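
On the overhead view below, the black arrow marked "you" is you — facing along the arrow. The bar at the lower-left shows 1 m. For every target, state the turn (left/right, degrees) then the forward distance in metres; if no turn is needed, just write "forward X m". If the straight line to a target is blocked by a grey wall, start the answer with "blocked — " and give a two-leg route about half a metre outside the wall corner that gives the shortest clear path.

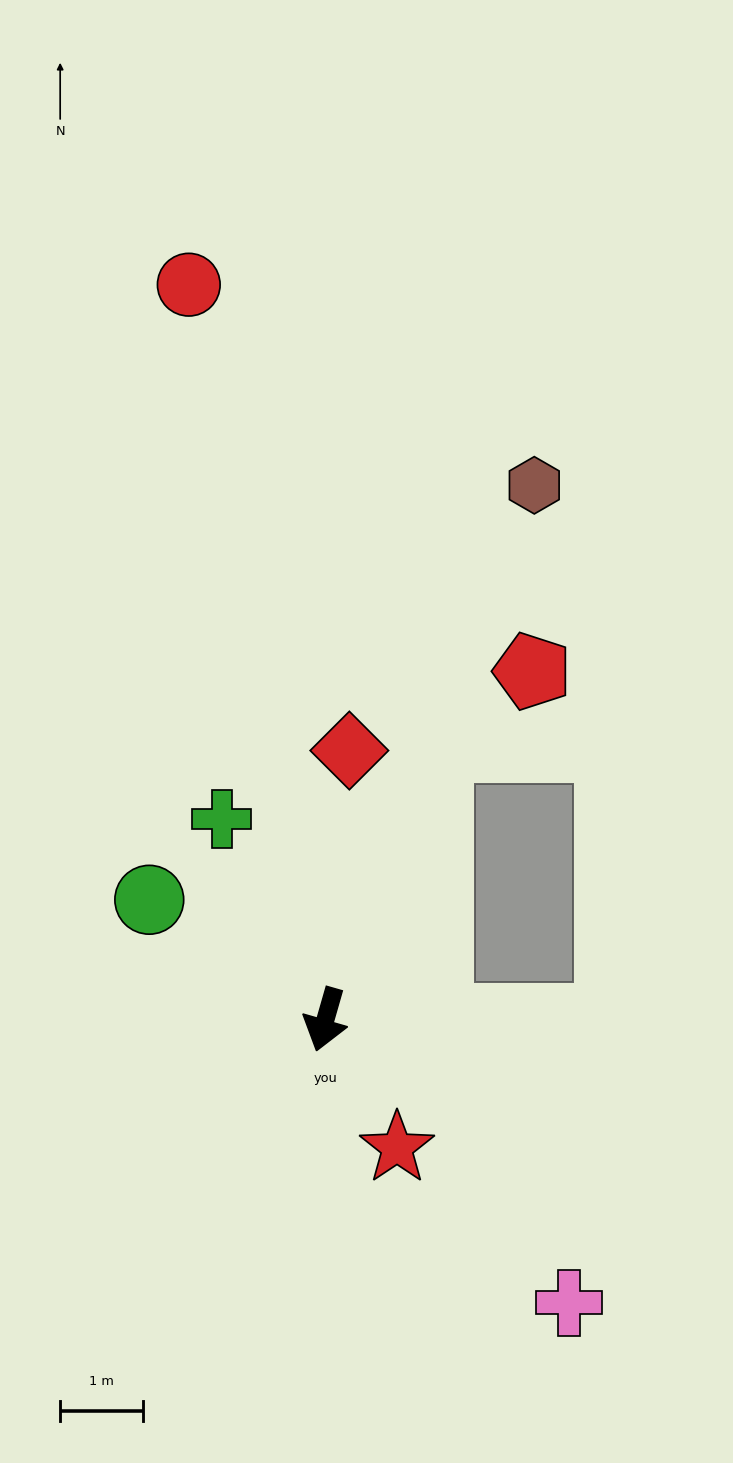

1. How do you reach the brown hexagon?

turn left 175°, forward 6.9 m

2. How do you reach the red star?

turn left 45°, forward 1.8 m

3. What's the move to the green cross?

turn right 137°, forward 2.7 m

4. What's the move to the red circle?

turn right 153°, forward 9.0 m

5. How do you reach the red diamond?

turn right 169°, forward 3.2 m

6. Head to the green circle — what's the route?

turn right 108°, forward 2.6 m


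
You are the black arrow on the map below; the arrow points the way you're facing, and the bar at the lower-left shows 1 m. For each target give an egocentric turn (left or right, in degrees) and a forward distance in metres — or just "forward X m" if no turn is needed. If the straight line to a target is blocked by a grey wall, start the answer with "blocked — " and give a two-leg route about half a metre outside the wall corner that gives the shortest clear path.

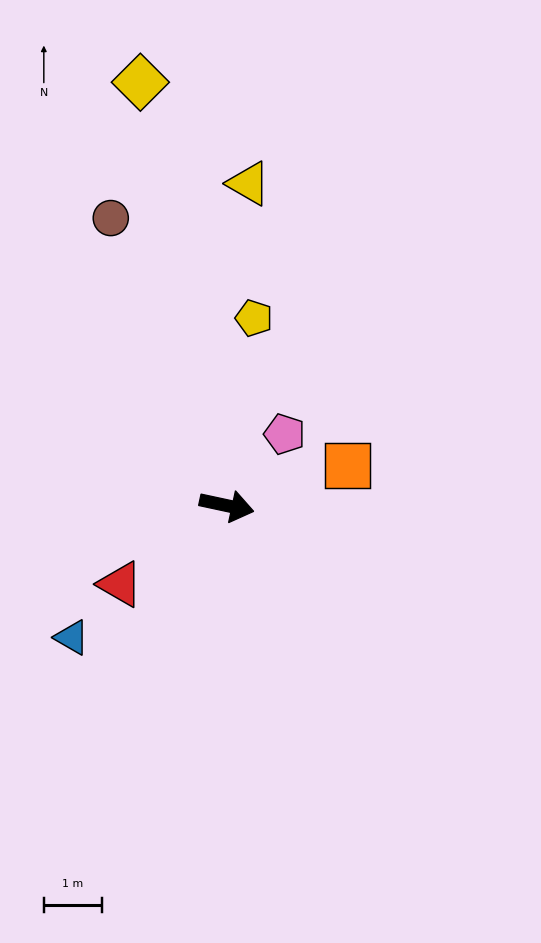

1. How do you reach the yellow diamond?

turn left 114°, forward 7.4 m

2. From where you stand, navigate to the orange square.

turn left 30°, forward 2.2 m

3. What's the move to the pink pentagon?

turn left 63°, forward 1.6 m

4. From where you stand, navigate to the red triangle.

turn right 131°, forward 2.3 m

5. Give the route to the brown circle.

turn left 124°, forward 5.3 m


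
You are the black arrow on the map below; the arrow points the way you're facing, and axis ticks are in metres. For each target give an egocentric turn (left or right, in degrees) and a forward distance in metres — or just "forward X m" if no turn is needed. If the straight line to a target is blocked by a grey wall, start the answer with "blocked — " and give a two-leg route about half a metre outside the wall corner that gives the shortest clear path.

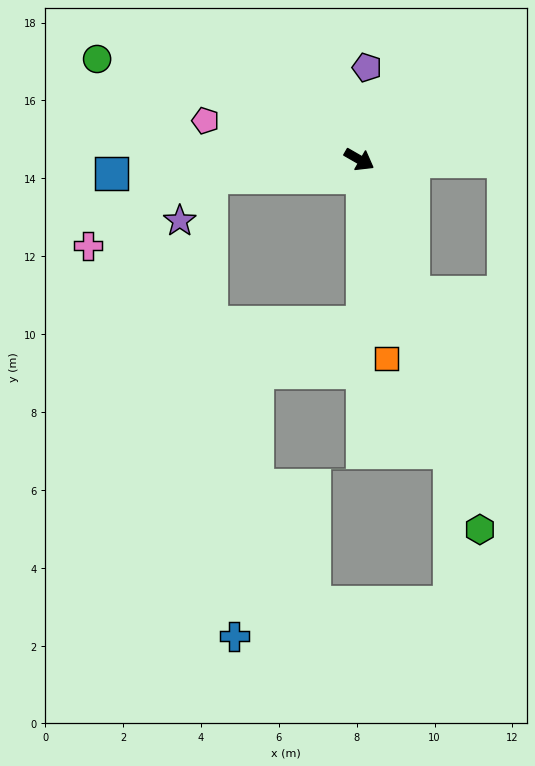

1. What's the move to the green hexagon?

turn right 42°, forward 10.0 m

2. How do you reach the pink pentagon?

turn right 164°, forward 4.1 m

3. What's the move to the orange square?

turn right 52°, forward 5.2 m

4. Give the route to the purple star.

blocked — turn right 143°, forward 3.8 m, then turn left 47°, forward 1.4 m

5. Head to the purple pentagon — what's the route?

turn left 115°, forward 2.4 m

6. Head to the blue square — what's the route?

turn right 147°, forward 6.4 m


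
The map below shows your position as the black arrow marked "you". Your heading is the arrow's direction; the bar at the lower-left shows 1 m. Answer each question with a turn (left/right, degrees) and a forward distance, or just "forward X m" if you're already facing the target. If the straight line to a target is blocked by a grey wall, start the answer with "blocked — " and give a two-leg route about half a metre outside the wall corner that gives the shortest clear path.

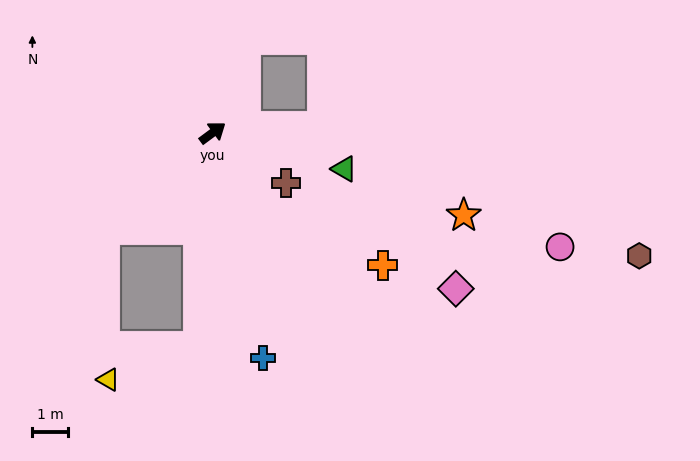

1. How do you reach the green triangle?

turn right 52°, forward 3.8 m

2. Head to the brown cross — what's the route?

turn right 71°, forward 2.5 m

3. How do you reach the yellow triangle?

blocked — turn right 130°, forward 6.0 m, then turn right 66°, forward 2.7 m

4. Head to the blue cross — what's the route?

turn right 114°, forward 6.5 m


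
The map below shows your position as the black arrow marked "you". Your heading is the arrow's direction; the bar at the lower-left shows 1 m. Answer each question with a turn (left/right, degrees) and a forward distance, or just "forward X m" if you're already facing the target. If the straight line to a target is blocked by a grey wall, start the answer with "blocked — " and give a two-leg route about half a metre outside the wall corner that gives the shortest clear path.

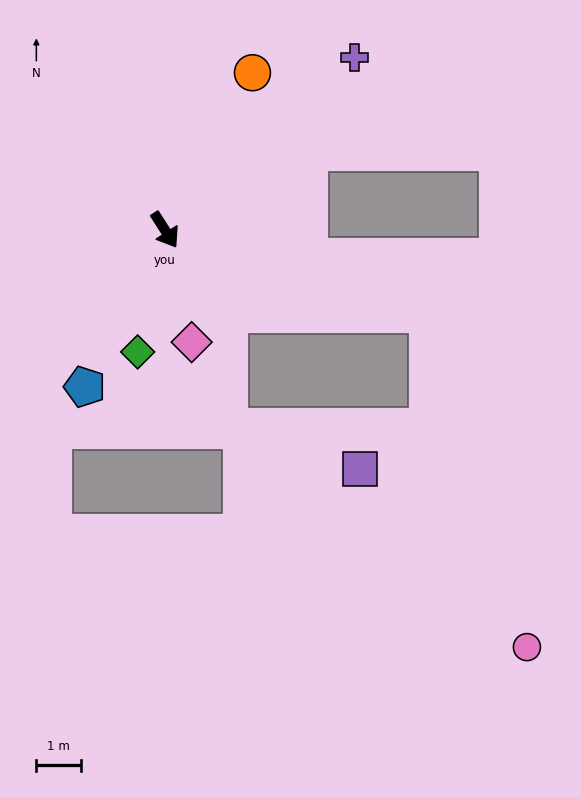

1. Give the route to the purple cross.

turn left 100°, forward 5.7 m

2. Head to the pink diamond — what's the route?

turn right 19°, forward 2.6 m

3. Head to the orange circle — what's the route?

turn left 118°, forward 4.0 m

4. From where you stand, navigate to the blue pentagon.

turn right 60°, forward 3.9 m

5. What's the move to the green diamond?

turn right 45°, forward 2.8 m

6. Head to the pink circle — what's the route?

blocked — turn left 40°, forward 6.2 m, then turn right 56°, forward 7.8 m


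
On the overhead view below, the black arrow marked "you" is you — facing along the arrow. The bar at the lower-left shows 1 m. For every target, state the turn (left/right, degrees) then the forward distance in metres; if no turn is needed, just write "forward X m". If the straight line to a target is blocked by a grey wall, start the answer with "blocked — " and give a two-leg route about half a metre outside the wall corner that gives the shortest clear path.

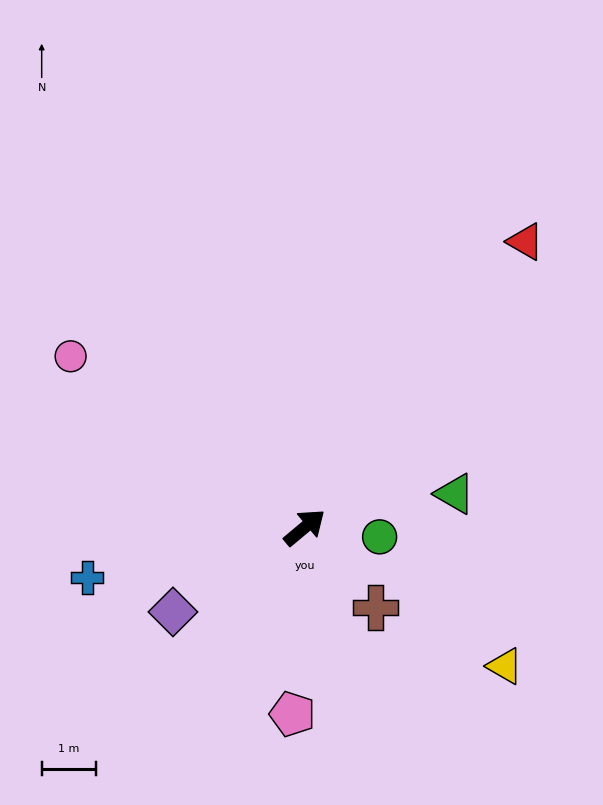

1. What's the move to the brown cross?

turn right 88°, forward 2.0 m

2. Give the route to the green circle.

turn right 47°, forward 1.4 m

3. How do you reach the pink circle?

turn left 104°, forward 5.3 m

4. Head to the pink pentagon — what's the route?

turn right 134°, forward 3.4 m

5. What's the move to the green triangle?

turn right 27°, forward 2.8 m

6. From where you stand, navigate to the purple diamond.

turn left 173°, forward 2.9 m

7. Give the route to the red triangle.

turn left 12°, forward 6.6 m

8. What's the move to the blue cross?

turn left 153°, forward 4.1 m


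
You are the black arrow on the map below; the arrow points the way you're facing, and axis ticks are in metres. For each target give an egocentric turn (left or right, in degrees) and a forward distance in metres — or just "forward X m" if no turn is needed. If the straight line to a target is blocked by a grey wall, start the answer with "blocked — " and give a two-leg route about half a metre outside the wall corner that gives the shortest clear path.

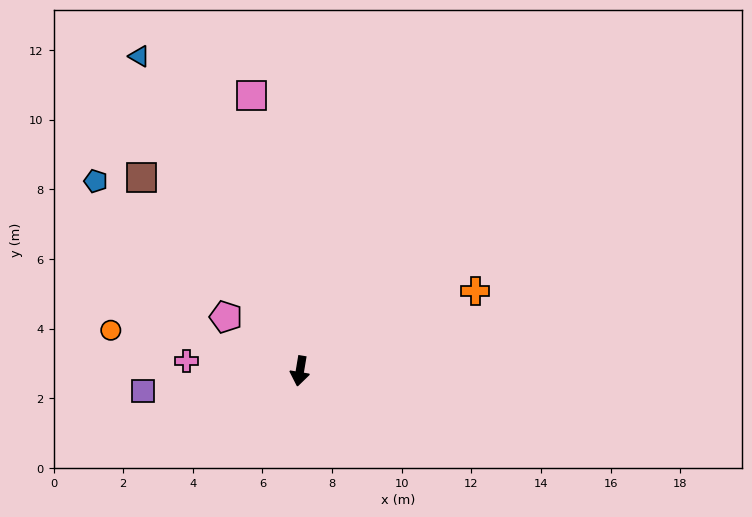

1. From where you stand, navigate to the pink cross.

turn right 86°, forward 3.3 m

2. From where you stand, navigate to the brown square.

turn right 131°, forward 7.2 m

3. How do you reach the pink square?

turn right 161°, forward 8.0 m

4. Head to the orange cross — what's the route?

turn left 124°, forward 5.5 m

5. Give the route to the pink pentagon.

turn right 117°, forward 2.6 m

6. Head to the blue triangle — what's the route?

turn right 143°, forward 10.1 m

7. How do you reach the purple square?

turn right 73°, forward 4.6 m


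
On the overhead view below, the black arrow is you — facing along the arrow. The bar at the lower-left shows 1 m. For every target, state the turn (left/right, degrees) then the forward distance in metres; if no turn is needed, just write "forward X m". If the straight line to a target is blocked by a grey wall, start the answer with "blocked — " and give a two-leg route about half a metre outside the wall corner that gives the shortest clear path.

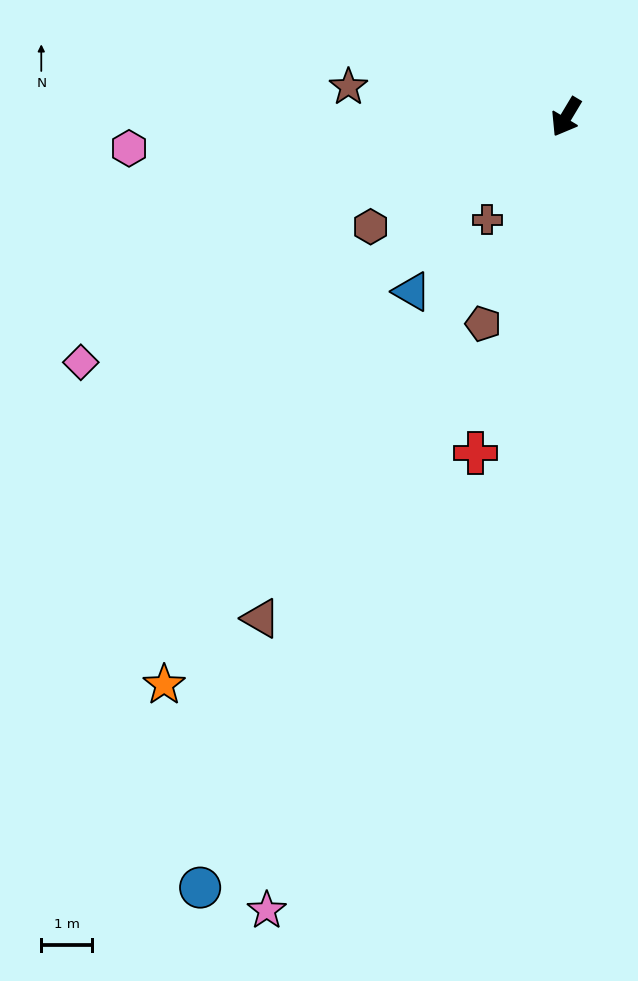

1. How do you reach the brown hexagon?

turn right 30°, forward 4.4 m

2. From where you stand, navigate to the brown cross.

turn right 7°, forward 2.5 m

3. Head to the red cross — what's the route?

turn left 16°, forward 6.8 m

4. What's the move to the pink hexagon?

turn right 55°, forward 8.6 m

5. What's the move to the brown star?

turn right 67°, forward 4.3 m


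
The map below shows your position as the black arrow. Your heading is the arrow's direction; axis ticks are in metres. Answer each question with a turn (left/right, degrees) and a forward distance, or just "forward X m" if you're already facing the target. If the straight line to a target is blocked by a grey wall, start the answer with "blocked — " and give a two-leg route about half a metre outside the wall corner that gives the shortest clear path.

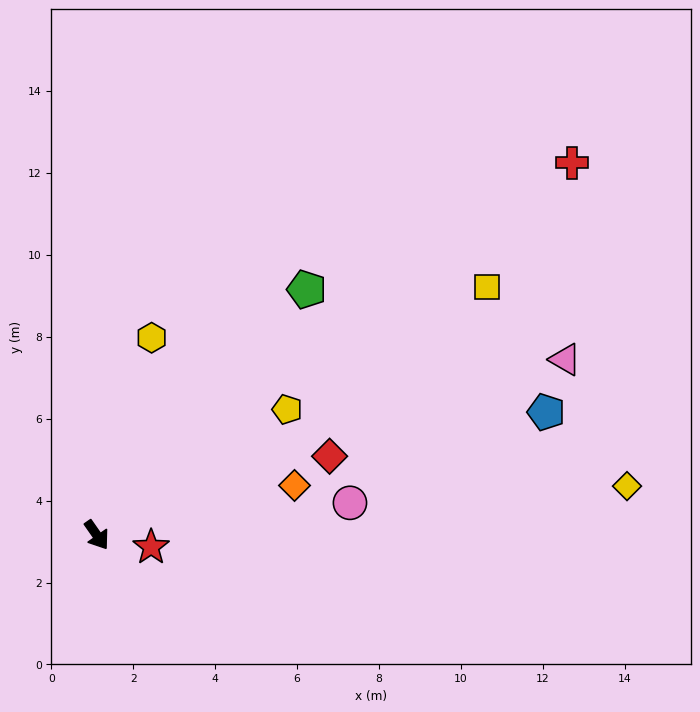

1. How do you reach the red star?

turn left 43°, forward 1.4 m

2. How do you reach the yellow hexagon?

turn left 130°, forward 5.0 m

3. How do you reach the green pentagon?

turn left 105°, forward 7.9 m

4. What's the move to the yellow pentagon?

turn left 89°, forward 5.6 m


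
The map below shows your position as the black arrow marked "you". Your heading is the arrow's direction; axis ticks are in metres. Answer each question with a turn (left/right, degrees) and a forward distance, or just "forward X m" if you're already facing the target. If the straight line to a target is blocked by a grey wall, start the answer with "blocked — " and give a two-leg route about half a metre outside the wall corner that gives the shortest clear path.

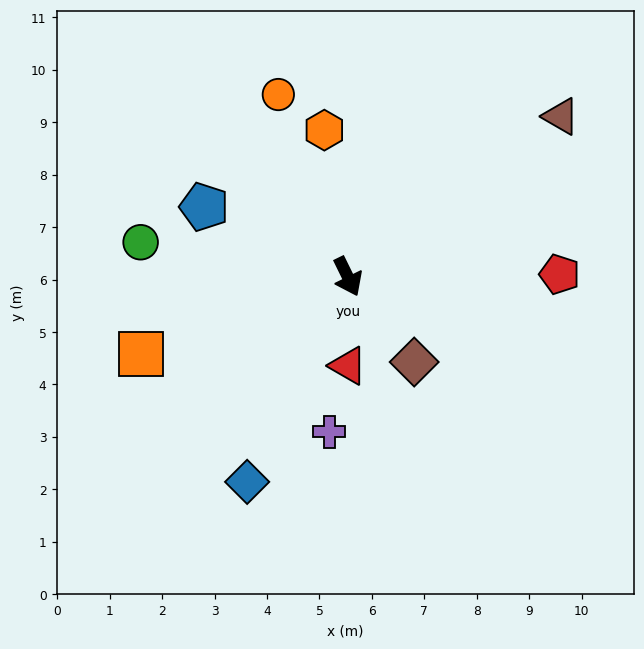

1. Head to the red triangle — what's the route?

turn right 26°, forward 1.7 m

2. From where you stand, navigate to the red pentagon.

turn left 65°, forward 4.0 m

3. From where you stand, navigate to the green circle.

turn right 126°, forward 4.0 m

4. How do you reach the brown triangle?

turn left 101°, forward 5.1 m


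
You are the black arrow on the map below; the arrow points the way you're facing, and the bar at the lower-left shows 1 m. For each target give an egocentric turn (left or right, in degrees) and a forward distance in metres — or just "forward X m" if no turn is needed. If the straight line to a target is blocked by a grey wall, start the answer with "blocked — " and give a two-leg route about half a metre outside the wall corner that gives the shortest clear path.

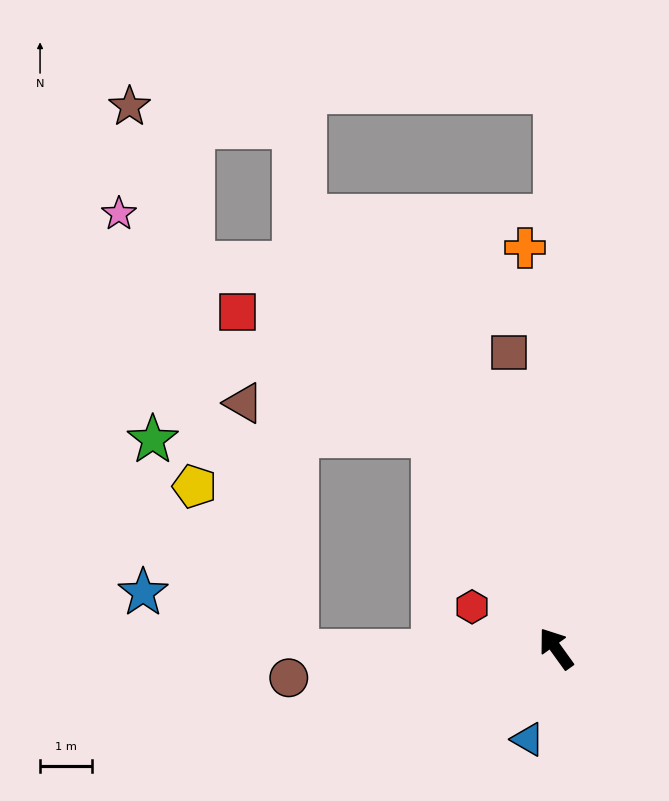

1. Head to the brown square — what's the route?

turn right 27°, forward 5.8 m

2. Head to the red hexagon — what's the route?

turn left 28°, forward 1.8 m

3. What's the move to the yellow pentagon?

blocked — turn left 55°, forward 5.0 m, then turn right 59°, forward 3.8 m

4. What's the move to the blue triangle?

turn left 127°, forward 1.8 m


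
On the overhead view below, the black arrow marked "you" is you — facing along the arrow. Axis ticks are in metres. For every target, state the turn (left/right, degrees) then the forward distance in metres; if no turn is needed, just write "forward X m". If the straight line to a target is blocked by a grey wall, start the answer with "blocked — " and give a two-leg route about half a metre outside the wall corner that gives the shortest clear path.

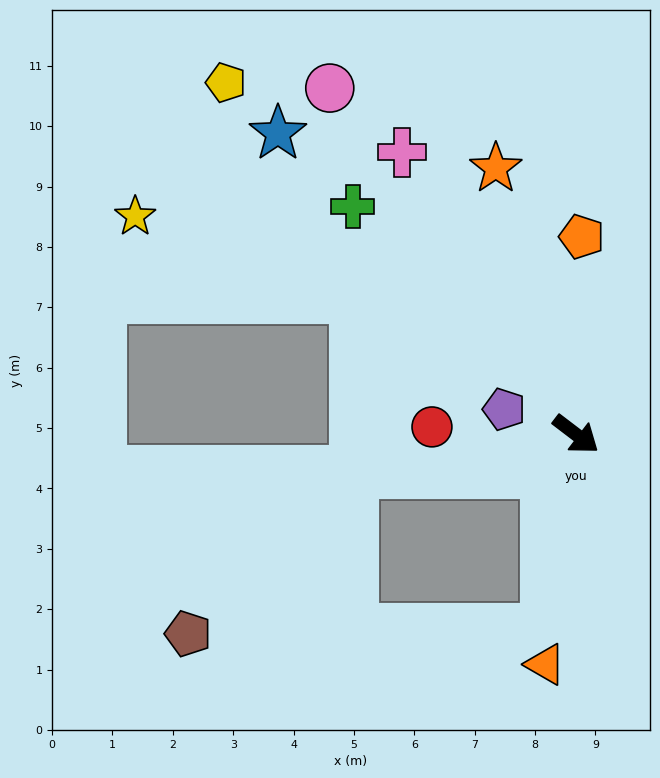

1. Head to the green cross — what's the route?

turn left 172°, forward 5.3 m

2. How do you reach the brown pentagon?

blocked — turn right 133°, forward 3.8 m, then turn left 35°, forward 3.8 m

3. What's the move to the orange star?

turn left 144°, forward 4.6 m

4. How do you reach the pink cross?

turn left 159°, forward 5.5 m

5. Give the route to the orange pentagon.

turn left 126°, forward 3.3 m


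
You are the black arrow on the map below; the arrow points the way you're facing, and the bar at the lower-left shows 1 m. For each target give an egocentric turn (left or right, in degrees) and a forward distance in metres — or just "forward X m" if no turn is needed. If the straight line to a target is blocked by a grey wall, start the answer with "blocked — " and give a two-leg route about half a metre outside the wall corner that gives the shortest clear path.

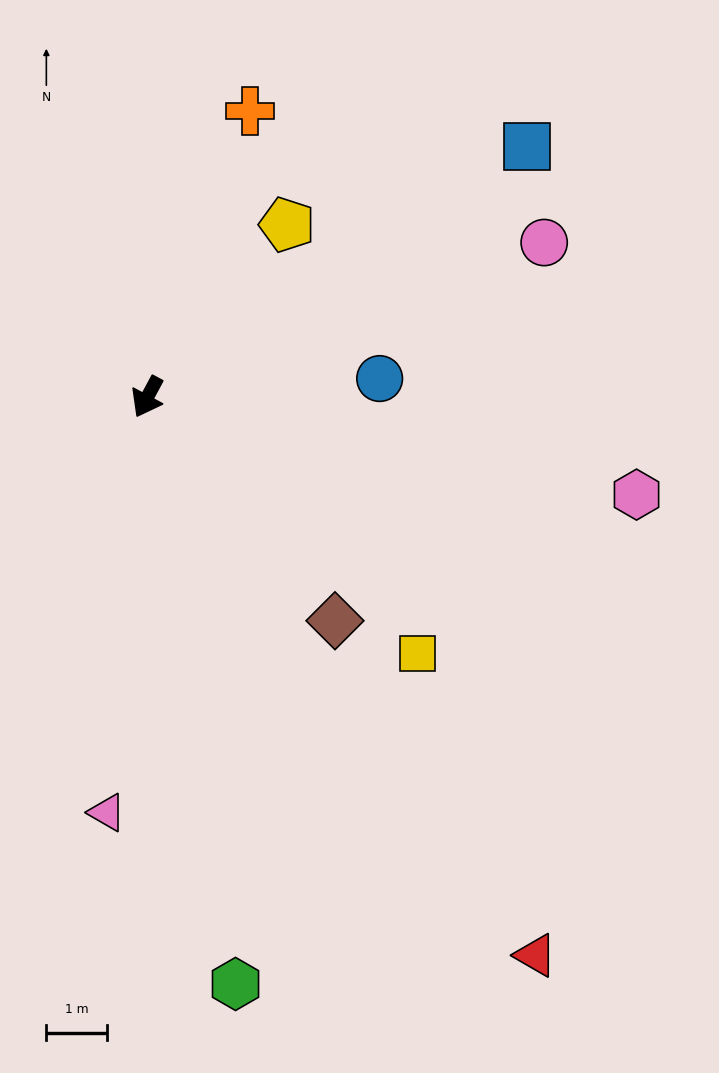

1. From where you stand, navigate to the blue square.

turn left 152°, forward 7.5 m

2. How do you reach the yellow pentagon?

turn left 169°, forward 3.6 m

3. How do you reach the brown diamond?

turn left 68°, forward 4.8 m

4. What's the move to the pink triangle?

turn left 23°, forward 6.9 m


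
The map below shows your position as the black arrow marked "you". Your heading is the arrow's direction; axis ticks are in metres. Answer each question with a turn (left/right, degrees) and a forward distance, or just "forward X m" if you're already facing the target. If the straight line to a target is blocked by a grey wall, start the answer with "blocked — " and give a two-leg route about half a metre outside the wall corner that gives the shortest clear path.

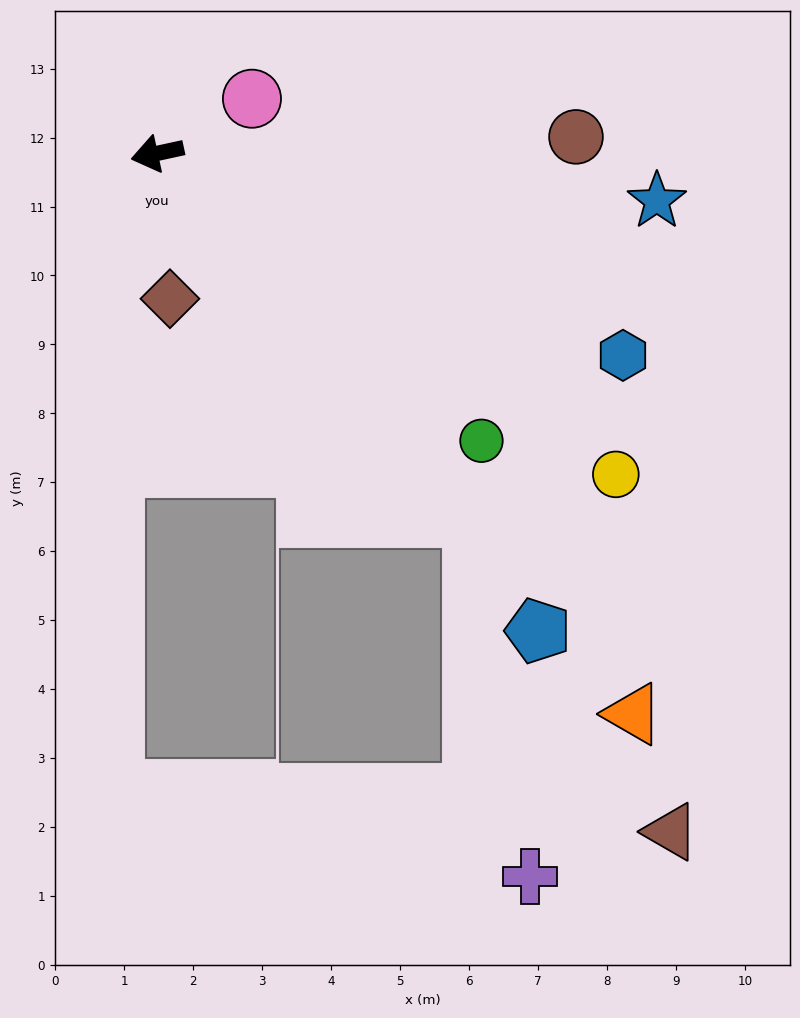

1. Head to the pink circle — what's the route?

turn right 162°, forward 1.6 m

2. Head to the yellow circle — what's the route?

turn left 133°, forward 8.1 m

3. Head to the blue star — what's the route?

turn left 162°, forward 7.3 m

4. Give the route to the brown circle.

turn left 170°, forward 6.1 m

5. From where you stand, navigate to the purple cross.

blocked — turn left 119°, forward 7.0 m, then turn right 32°, forward 5.3 m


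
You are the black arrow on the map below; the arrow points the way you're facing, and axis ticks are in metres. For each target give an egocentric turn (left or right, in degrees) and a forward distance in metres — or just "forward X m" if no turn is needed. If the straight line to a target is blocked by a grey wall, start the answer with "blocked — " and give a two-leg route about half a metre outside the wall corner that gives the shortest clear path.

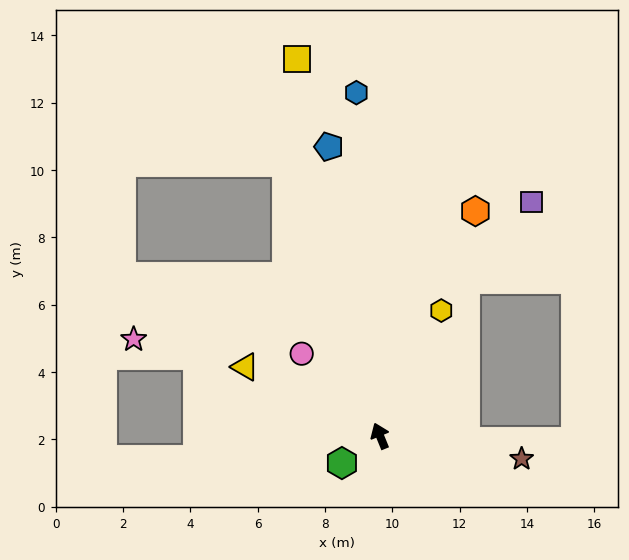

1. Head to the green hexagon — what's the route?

turn left 103°, forward 1.4 m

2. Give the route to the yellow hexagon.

turn right 48°, forward 4.1 m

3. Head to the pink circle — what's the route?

turn left 21°, forward 3.4 m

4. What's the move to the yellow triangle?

turn left 41°, forward 4.5 m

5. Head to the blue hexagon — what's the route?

turn right 18°, forward 10.2 m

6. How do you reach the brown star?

turn right 121°, forward 4.3 m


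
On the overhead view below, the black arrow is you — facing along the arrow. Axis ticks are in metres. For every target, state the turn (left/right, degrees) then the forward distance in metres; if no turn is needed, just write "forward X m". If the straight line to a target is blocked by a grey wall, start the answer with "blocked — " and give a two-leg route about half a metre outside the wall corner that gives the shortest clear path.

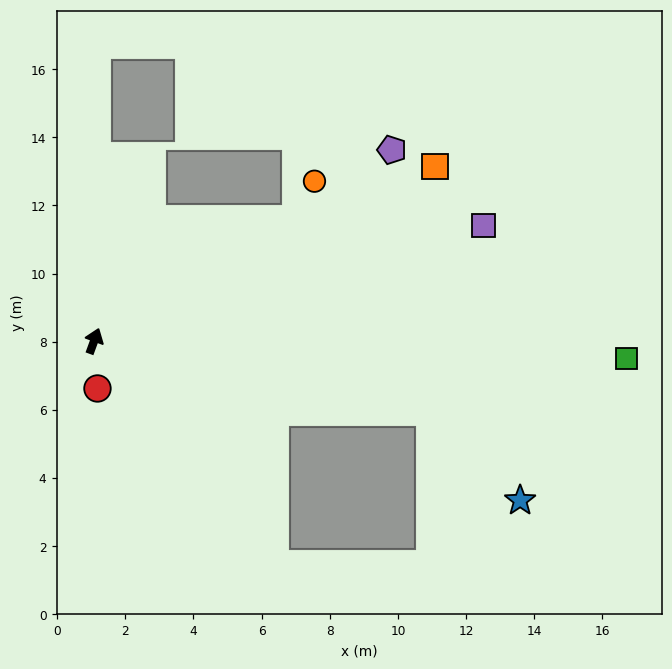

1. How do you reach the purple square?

turn right 53°, forward 11.9 m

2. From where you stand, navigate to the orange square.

turn right 43°, forward 11.2 m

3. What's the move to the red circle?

turn right 156°, forward 1.4 m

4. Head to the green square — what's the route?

turn right 72°, forward 15.6 m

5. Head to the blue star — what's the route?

blocked — turn right 82°, forward 10.1 m, then turn right 33°, forward 3.7 m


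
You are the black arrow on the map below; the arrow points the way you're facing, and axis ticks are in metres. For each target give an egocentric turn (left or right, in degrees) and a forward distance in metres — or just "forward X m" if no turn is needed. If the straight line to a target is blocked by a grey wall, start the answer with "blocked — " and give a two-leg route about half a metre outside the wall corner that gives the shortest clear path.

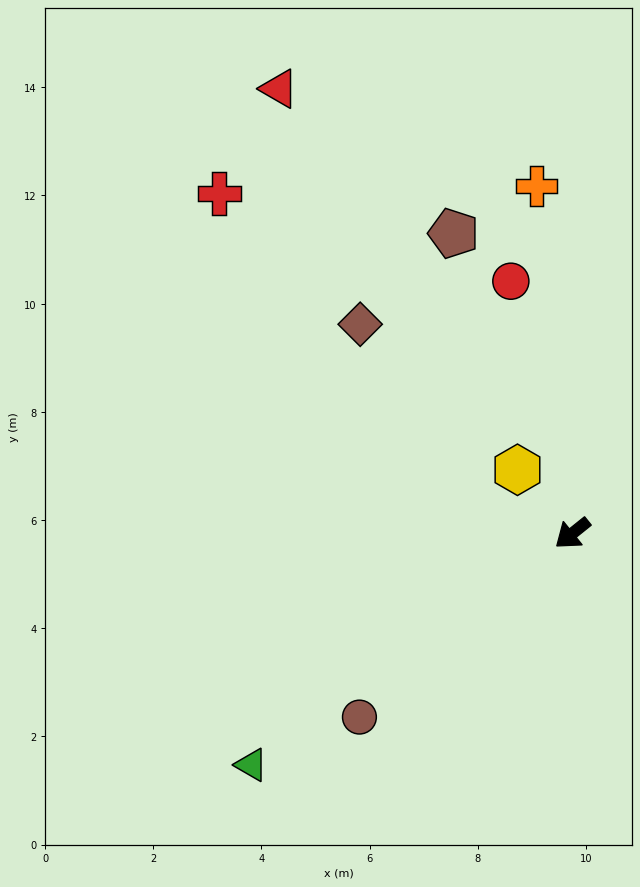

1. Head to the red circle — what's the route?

turn right 115°, forward 4.8 m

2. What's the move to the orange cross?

turn right 123°, forward 6.5 m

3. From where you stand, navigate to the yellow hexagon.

turn right 88°, forward 1.6 m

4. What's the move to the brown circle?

turn left 2°, forward 5.2 m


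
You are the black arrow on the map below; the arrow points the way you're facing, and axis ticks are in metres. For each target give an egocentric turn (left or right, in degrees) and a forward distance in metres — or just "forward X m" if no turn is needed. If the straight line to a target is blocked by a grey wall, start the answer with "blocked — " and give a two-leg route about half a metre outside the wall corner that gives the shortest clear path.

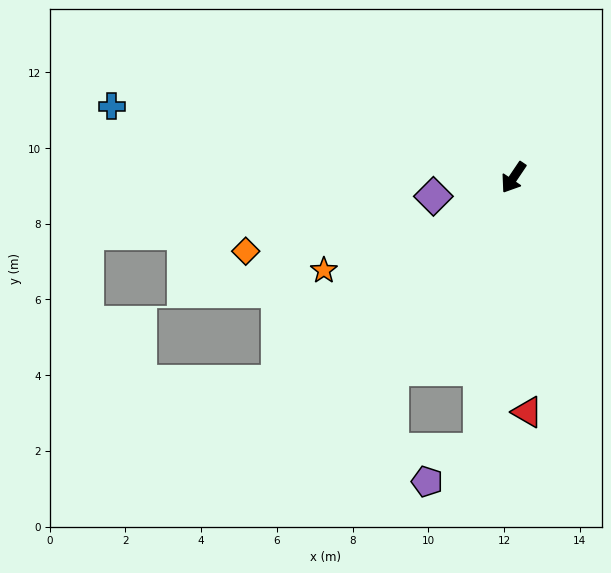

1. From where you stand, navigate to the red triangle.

turn left 37°, forward 6.2 m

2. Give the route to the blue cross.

turn right 66°, forward 10.8 m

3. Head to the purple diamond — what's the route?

turn right 43°, forward 2.2 m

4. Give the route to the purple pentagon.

blocked — turn left 27°, forward 7.2 m, then turn right 51°, forward 1.6 m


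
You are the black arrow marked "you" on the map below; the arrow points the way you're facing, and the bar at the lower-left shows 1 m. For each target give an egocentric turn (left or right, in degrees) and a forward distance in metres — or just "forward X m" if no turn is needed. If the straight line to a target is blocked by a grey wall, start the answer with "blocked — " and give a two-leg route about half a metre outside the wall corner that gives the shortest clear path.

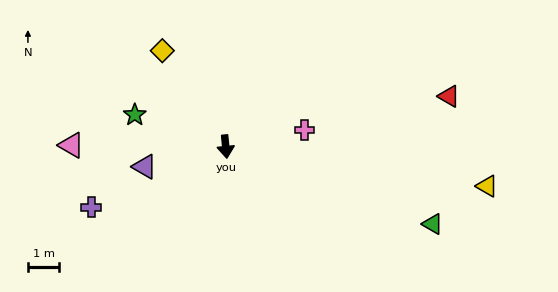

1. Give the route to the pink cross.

turn left 96°, forward 2.6 m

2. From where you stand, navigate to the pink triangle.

turn right 96°, forward 4.9 m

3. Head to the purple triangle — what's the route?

turn right 82°, forward 2.7 m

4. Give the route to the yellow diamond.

turn right 152°, forward 3.7 m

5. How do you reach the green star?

turn right 115°, forward 3.1 m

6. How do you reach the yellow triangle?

turn left 76°, forward 8.5 m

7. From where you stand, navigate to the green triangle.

turn left 64°, forward 7.1 m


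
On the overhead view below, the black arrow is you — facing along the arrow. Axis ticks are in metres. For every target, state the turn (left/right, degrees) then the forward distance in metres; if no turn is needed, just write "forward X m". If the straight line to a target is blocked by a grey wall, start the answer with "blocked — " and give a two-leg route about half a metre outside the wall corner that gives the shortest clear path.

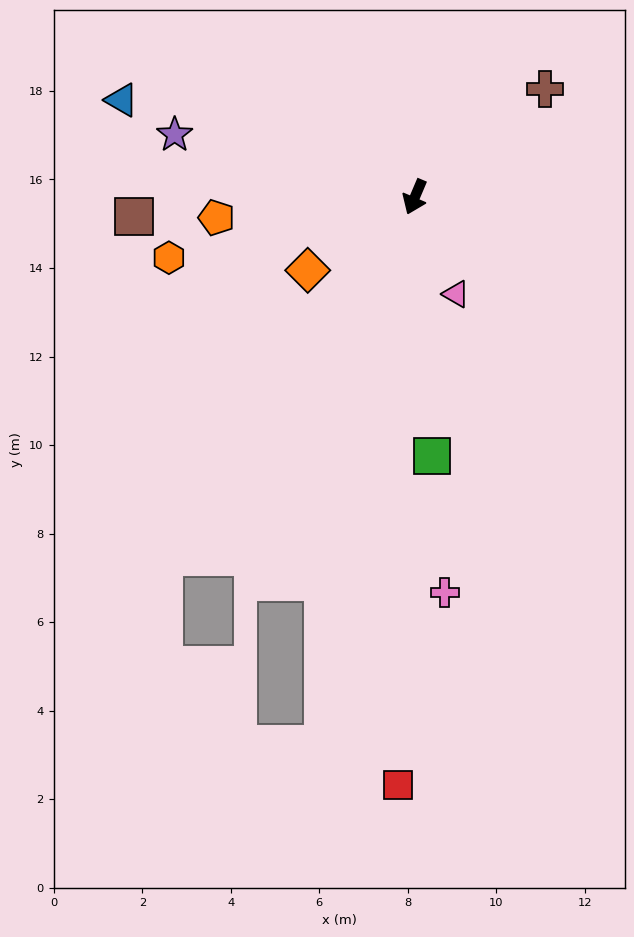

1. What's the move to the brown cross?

turn left 153°, forward 3.8 m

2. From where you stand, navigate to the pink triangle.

turn left 46°, forward 2.4 m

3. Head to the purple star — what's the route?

turn right 82°, forward 5.6 m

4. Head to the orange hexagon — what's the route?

turn right 53°, forward 5.7 m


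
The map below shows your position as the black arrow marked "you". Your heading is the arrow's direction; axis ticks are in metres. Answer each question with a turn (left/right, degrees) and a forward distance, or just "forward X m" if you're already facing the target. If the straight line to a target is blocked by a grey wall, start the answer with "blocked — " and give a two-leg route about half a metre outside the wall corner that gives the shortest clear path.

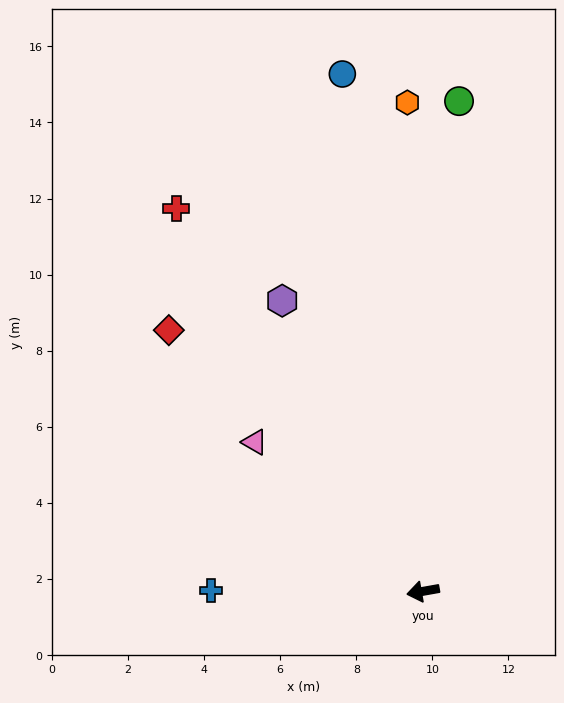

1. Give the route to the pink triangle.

turn right 52°, forward 5.9 m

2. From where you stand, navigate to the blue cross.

turn right 10°, forward 5.6 m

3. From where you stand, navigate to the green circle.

turn right 104°, forward 12.9 m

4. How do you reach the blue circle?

turn right 91°, forward 13.8 m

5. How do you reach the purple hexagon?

turn right 74°, forward 8.5 m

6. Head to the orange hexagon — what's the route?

turn right 98°, forward 12.9 m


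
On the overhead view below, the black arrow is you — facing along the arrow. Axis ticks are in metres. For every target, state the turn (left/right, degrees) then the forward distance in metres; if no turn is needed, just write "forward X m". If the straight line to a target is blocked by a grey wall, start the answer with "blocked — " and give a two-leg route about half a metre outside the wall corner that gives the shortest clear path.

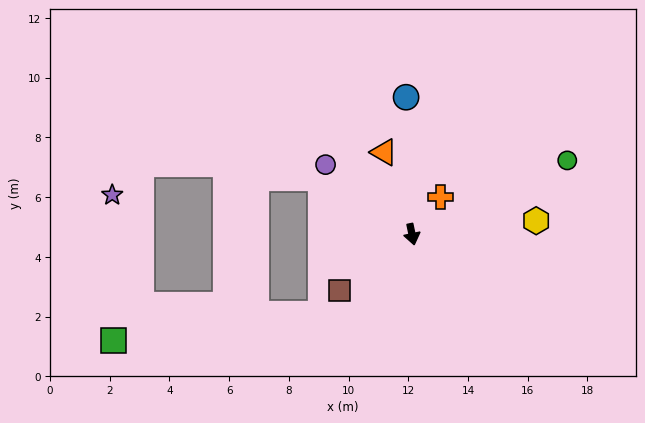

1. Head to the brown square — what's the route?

turn right 64°, forward 3.1 m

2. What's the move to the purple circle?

turn right 141°, forward 3.7 m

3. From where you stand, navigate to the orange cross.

turn left 131°, forward 1.6 m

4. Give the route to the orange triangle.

turn right 173°, forward 2.9 m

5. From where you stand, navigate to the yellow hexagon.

turn left 84°, forward 4.2 m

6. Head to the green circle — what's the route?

turn left 104°, forward 5.8 m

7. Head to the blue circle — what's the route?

turn left 171°, forward 4.6 m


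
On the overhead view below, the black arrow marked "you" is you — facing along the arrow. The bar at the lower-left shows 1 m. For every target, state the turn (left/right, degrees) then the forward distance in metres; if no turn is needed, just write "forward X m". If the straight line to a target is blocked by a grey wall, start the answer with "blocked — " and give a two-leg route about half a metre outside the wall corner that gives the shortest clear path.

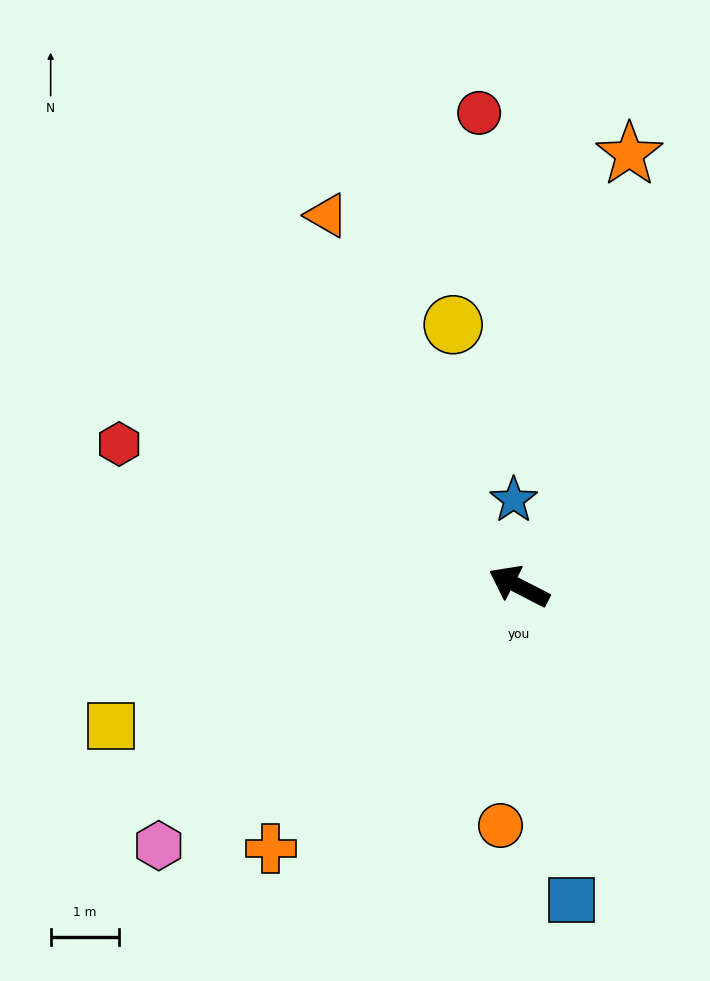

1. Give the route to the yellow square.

turn left 46°, forward 6.3 m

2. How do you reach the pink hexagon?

turn left 63°, forward 6.5 m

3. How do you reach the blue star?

turn right 59°, forward 1.3 m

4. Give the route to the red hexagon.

turn left 8°, forward 6.2 m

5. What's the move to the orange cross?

turn left 74°, forward 5.3 m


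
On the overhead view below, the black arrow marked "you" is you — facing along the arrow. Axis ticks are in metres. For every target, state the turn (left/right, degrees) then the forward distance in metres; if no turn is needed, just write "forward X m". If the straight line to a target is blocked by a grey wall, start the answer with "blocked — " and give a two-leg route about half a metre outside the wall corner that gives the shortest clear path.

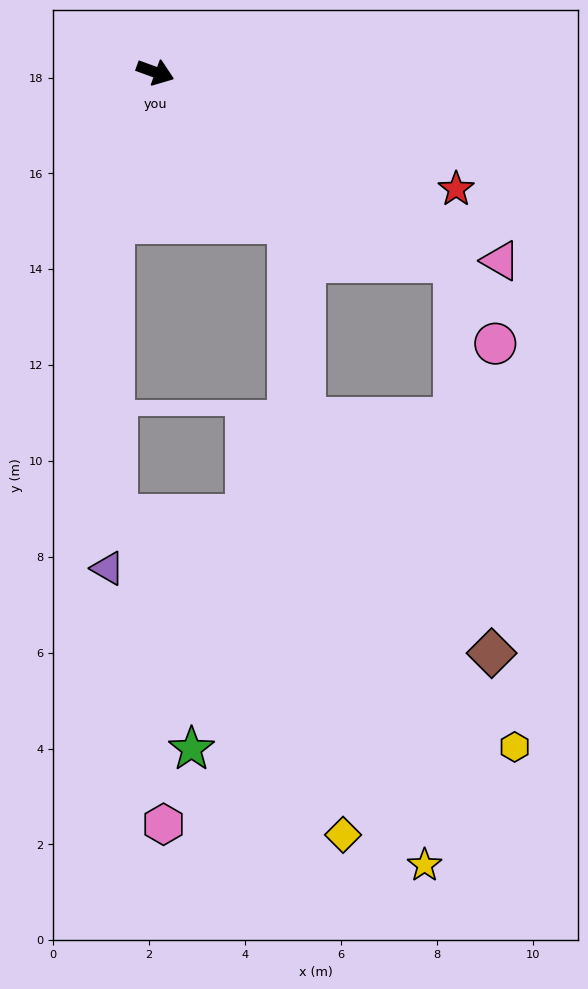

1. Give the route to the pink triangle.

turn right 9°, forward 8.2 m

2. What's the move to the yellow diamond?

blocked — turn right 29°, forward 4.2 m, then turn right 36°, forward 12.8 m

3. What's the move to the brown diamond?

blocked — turn right 12°, forward 7.4 m, then turn right 52°, forward 8.2 m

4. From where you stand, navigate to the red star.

forward 6.7 m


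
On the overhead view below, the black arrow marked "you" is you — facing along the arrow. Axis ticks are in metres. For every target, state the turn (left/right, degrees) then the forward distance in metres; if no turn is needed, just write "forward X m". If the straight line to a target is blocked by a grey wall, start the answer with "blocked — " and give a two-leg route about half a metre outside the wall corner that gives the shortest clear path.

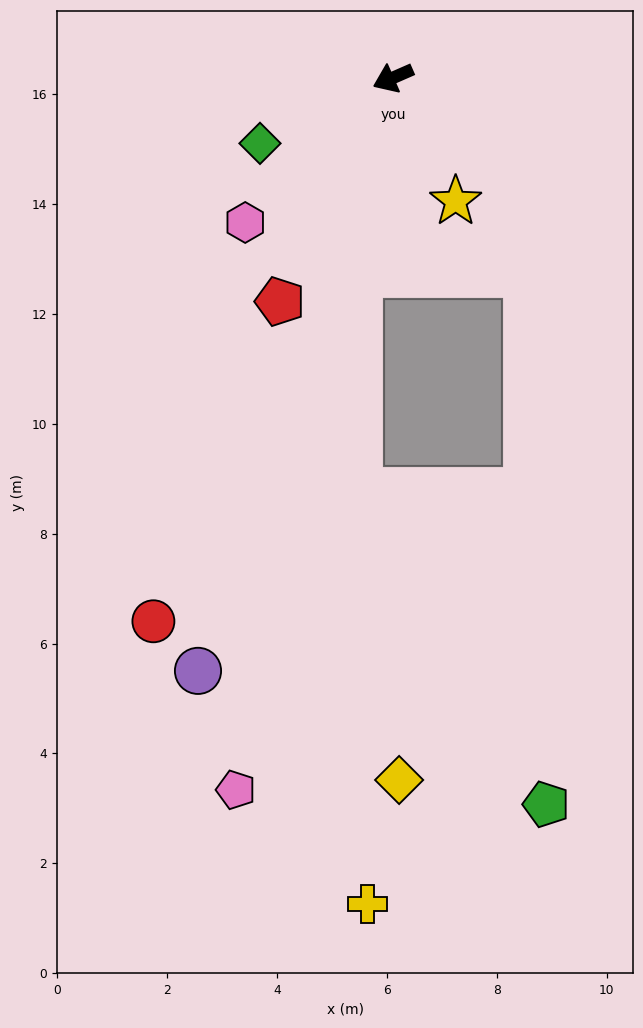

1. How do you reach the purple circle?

turn left 48°, forward 11.4 m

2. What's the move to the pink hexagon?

turn left 21°, forward 3.8 m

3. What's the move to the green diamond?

turn left 3°, forward 2.7 m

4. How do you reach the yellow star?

turn left 93°, forward 2.5 m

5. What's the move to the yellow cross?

blocked — turn left 57°, forward 3.6 m, then turn left 10°, forward 11.5 m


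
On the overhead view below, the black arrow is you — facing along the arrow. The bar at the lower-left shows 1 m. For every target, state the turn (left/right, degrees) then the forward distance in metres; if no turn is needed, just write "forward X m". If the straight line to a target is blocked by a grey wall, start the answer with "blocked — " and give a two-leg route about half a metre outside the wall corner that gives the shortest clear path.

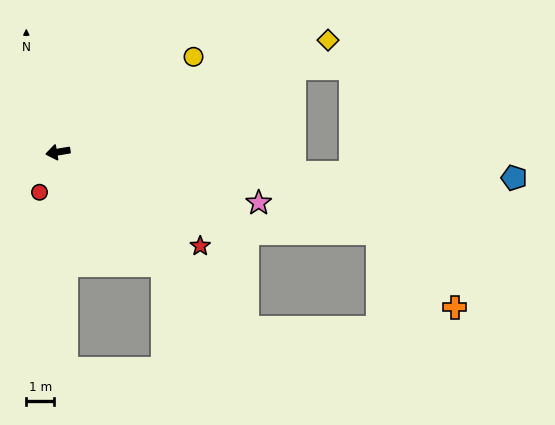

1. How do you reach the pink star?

turn left 156°, forward 7.4 m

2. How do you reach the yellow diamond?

turn right 167°, forward 10.5 m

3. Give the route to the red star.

turn left 137°, forward 6.1 m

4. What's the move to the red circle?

turn left 56°, forward 1.6 m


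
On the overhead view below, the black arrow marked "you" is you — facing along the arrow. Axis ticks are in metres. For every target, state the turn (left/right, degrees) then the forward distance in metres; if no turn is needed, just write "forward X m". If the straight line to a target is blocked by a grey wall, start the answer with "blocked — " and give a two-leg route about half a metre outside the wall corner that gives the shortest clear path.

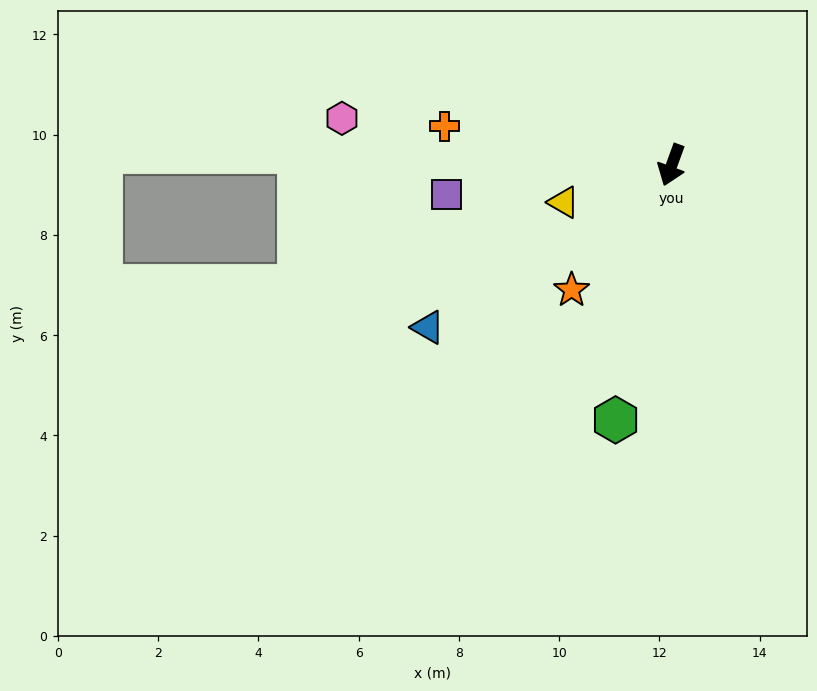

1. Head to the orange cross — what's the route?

turn right 80°, forward 4.6 m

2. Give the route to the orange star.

turn right 19°, forward 3.2 m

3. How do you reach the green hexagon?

turn left 8°, forward 5.2 m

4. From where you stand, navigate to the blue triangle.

turn right 36°, forward 5.8 m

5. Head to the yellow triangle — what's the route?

turn right 51°, forward 2.3 m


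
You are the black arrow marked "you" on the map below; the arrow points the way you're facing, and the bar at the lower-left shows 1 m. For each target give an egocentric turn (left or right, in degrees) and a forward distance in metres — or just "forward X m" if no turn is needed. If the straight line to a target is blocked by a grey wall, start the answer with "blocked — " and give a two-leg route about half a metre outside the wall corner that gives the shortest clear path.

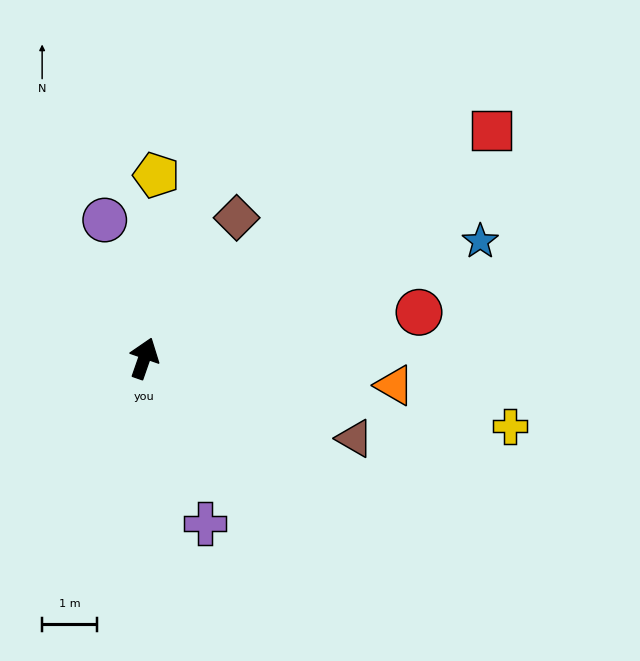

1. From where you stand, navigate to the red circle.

turn right 61°, forward 5.0 m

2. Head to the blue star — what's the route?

turn right 52°, forward 6.4 m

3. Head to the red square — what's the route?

turn right 38°, forward 7.5 m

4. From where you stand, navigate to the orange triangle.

turn right 77°, forward 4.6 m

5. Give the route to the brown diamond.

turn right 14°, forward 3.0 m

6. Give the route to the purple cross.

turn right 141°, forward 3.2 m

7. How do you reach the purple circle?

turn left 35°, forward 2.6 m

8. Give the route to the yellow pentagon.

turn left 15°, forward 3.3 m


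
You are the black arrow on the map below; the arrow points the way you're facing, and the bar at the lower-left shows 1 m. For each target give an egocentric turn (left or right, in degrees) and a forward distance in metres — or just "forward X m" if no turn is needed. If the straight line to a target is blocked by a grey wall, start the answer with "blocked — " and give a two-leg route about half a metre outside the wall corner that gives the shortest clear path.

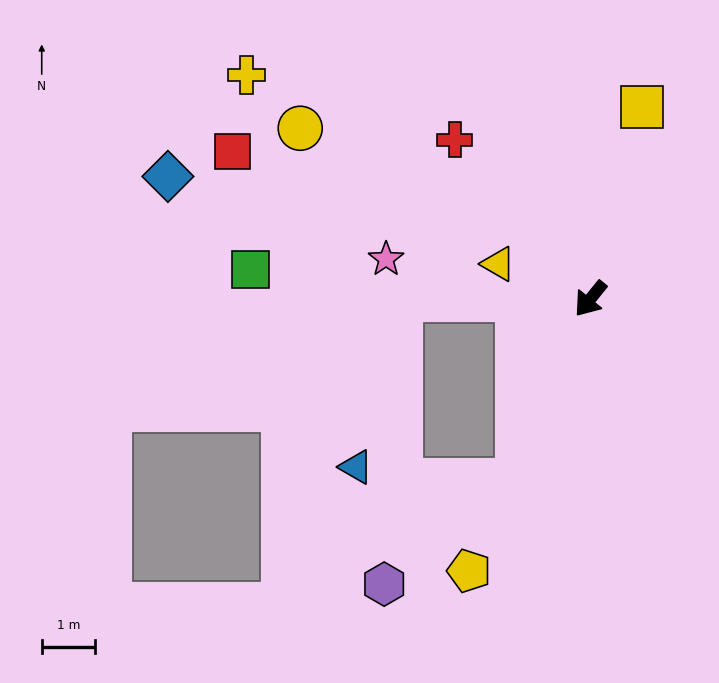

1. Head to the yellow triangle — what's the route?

turn right 72°, forward 1.8 m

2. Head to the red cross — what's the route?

turn right 101°, forward 3.9 m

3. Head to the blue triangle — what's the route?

blocked — turn right 51°, forward 3.6 m, then turn left 75°, forward 3.3 m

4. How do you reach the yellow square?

turn right 156°, forward 3.7 m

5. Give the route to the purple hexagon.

blocked — turn left 17°, forward 3.7 m, then turn right 30°, forward 3.2 m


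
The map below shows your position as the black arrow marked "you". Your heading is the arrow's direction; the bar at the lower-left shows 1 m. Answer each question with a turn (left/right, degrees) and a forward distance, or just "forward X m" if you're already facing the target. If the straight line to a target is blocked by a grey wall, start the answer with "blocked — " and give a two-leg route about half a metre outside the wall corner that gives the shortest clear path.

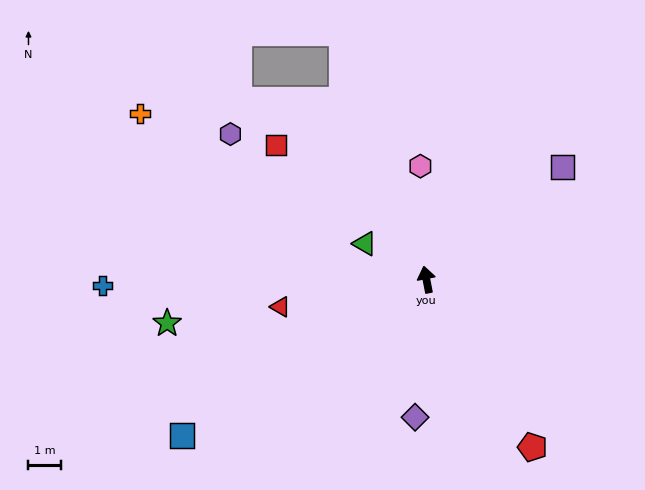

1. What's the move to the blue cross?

turn left 80°, forward 10.0 m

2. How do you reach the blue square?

turn left 111°, forward 8.9 m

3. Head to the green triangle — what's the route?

turn left 49°, forward 2.2 m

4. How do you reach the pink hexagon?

turn right 8°, forward 3.5 m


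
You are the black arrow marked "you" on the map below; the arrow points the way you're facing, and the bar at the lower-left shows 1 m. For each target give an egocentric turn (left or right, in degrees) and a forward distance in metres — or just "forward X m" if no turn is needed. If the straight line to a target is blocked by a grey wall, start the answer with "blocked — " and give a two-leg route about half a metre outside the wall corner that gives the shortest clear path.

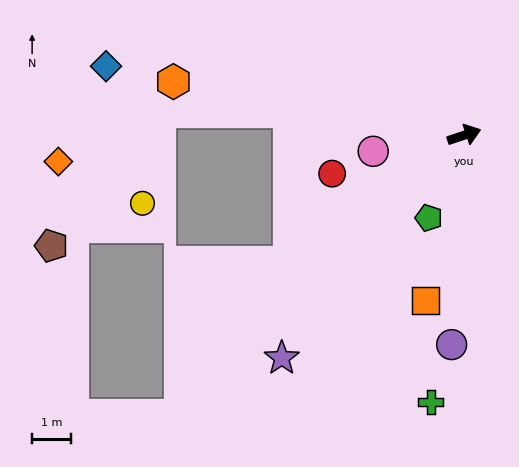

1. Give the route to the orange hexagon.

turn left 151°, forward 7.6 m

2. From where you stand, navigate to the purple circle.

turn right 112°, forward 5.4 m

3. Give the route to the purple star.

turn right 148°, forward 7.4 m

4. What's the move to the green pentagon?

turn right 132°, forward 2.3 m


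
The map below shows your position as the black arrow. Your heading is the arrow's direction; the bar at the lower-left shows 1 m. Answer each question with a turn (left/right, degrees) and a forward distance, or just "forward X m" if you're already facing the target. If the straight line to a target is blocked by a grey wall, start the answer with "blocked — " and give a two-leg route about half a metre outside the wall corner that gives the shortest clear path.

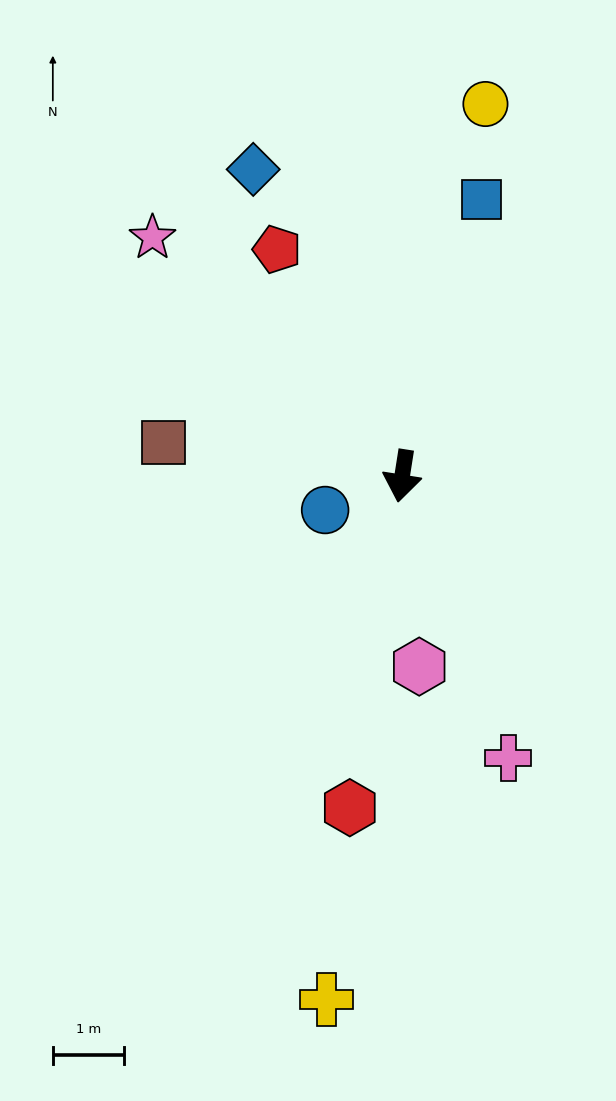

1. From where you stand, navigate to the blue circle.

turn right 57°, forward 1.2 m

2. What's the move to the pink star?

turn right 125°, forward 4.9 m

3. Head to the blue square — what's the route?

turn left 173°, forward 4.1 m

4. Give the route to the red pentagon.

turn right 142°, forward 3.7 m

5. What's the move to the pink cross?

turn left 30°, forward 4.3 m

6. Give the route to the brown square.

turn right 89°, forward 3.4 m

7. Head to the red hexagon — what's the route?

forward 4.7 m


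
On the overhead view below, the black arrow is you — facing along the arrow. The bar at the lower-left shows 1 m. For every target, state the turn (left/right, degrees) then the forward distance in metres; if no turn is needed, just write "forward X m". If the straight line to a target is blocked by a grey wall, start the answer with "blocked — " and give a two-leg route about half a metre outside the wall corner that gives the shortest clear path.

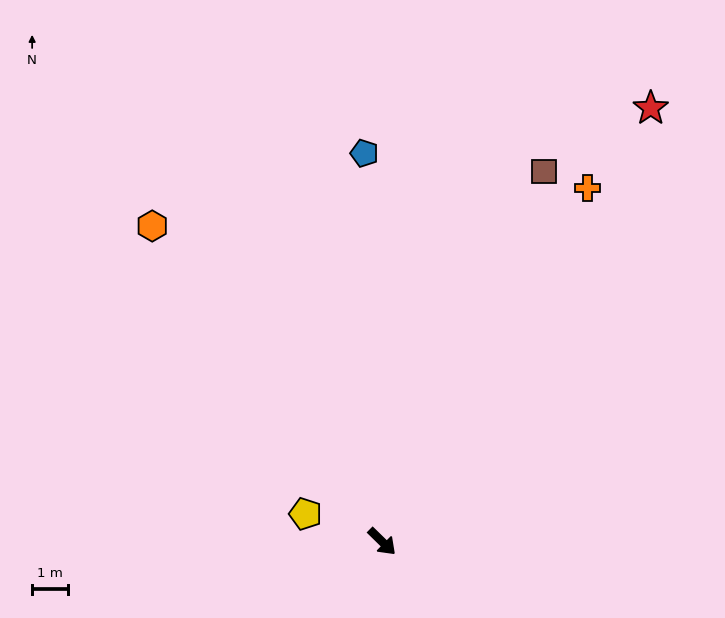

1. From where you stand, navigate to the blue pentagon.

turn left 137°, forward 10.9 m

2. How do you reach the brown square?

turn left 111°, forward 11.3 m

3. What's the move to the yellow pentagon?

turn right 156°, forward 2.3 m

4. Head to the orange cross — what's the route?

turn left 104°, forward 11.4 m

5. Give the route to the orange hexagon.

turn left 170°, forward 10.9 m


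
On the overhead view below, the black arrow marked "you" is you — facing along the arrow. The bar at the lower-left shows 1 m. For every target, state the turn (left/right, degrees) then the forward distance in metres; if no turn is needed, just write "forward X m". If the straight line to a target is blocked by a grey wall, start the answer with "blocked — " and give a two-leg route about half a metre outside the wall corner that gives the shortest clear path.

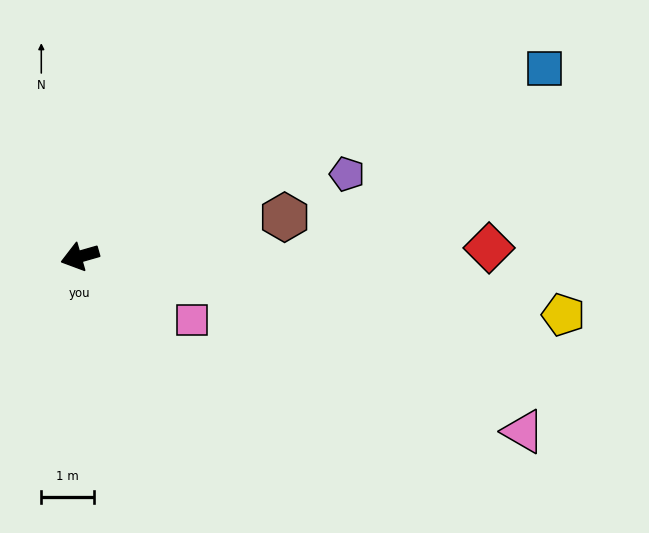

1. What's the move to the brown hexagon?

turn left 175°, forward 3.9 m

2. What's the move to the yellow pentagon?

turn left 157°, forward 9.2 m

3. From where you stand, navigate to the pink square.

turn left 135°, forward 2.4 m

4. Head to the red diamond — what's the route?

turn left 165°, forward 7.7 m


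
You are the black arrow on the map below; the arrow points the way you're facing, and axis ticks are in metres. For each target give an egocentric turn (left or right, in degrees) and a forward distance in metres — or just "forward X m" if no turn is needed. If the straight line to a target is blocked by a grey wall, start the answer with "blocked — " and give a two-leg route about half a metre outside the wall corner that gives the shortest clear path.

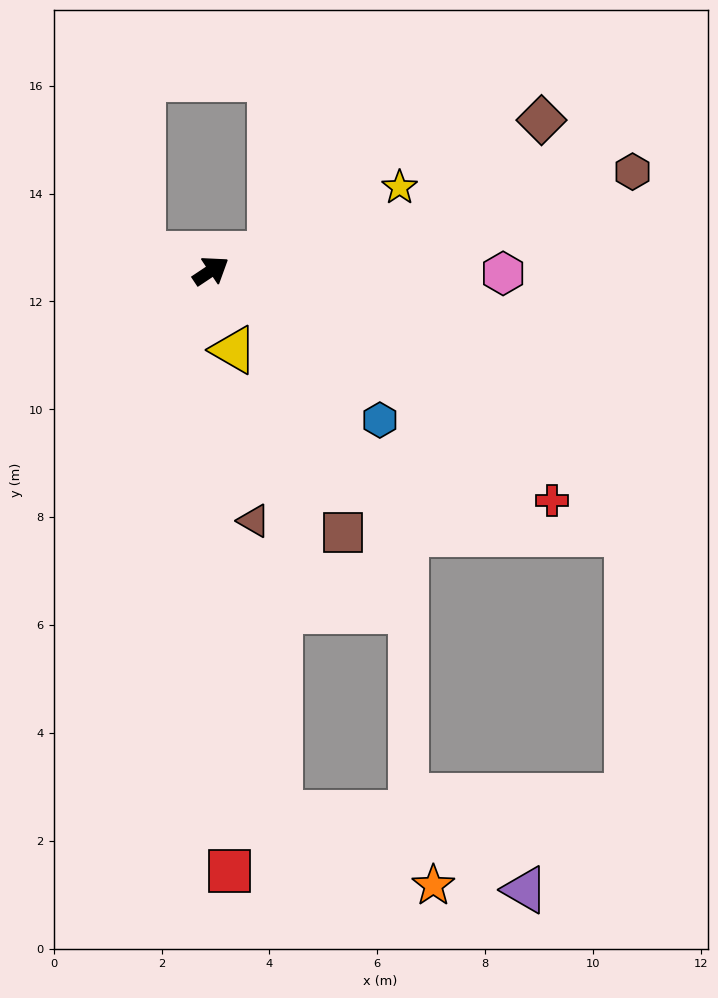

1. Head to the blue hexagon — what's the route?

turn right 75°, forward 4.2 m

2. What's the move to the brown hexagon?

turn right 20°, forward 8.0 m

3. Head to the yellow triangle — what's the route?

turn right 108°, forward 1.5 m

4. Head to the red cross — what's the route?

turn right 68°, forward 7.6 m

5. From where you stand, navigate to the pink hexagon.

turn right 34°, forward 5.4 m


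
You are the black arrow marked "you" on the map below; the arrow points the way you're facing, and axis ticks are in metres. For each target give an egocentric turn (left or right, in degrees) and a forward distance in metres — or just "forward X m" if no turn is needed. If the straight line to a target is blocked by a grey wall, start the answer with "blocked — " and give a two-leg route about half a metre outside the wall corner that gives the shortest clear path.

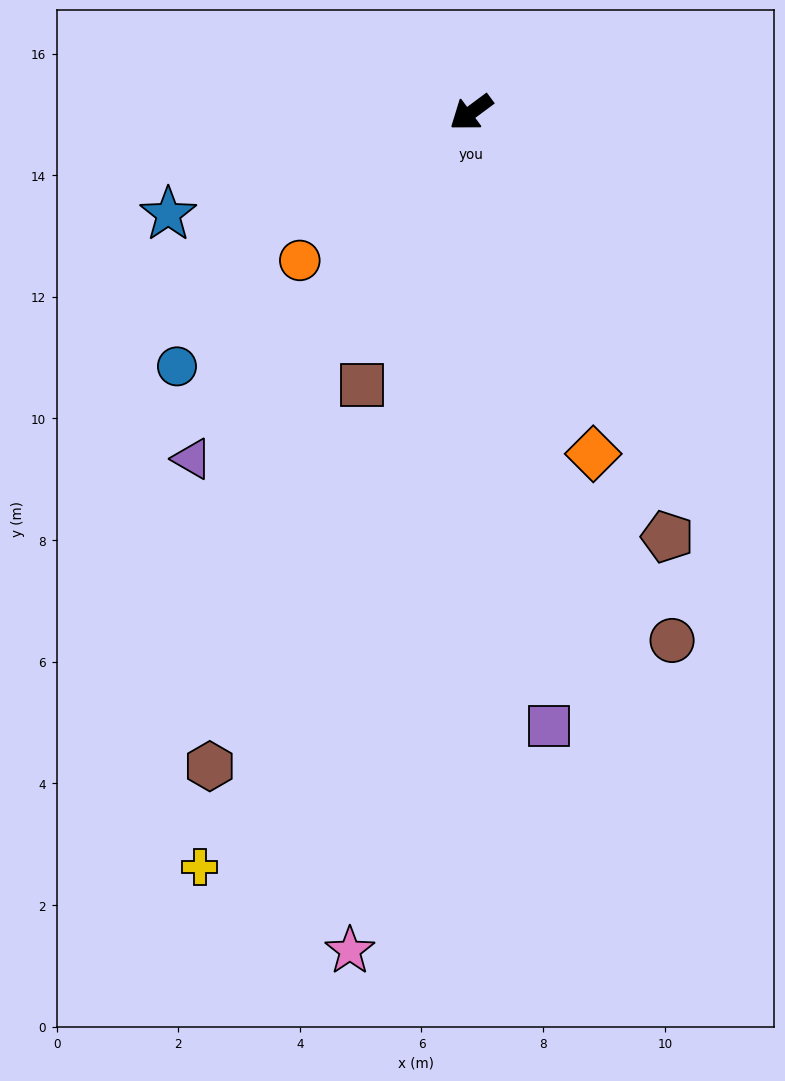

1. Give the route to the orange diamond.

turn left 73°, forward 6.0 m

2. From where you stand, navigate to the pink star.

turn left 45°, forward 13.9 m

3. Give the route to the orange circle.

turn left 4°, forward 3.7 m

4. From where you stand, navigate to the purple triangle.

turn left 15°, forward 7.3 m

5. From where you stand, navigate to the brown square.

turn left 32°, forward 4.8 m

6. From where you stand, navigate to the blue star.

turn right 18°, forward 5.3 m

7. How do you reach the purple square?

turn left 61°, forward 10.2 m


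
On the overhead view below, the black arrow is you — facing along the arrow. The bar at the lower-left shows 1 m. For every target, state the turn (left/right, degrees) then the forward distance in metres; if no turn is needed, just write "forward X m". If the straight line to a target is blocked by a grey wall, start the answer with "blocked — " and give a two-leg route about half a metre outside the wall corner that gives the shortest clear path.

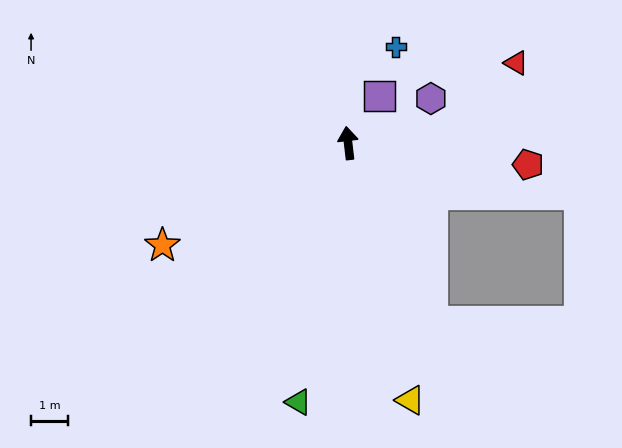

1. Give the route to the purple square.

turn right 40°, forward 1.5 m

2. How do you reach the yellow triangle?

turn right 173°, forward 7.2 m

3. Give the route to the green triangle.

turn left 162°, forward 7.2 m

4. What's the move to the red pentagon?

turn right 104°, forward 4.9 m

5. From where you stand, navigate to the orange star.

turn left 112°, forward 5.8 m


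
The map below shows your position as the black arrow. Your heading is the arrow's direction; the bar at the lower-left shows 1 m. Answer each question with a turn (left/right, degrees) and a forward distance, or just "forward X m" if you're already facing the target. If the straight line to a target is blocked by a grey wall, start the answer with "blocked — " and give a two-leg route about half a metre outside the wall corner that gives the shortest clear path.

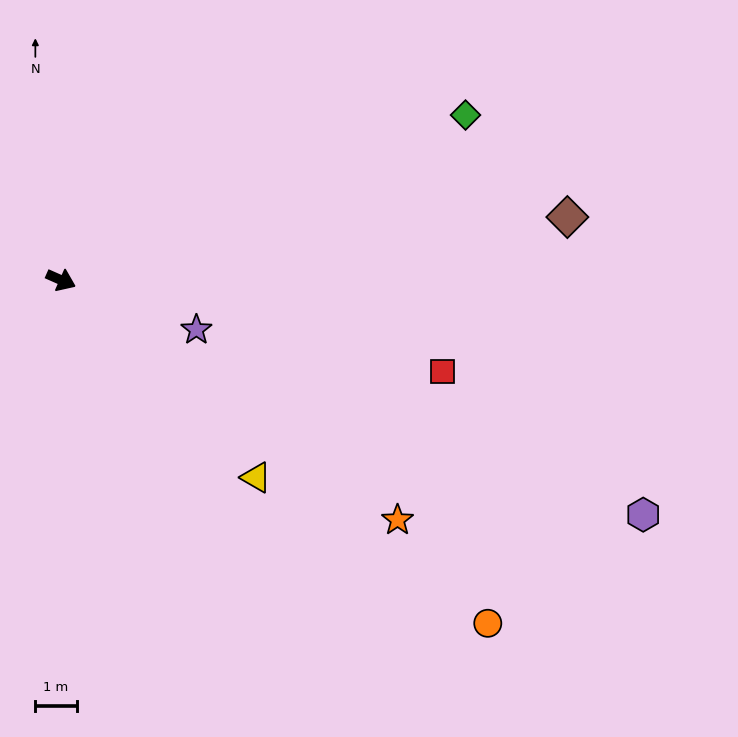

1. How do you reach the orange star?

turn right 12°, forward 10.0 m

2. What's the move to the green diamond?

turn left 46°, forward 10.5 m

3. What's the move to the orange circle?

turn right 15°, forward 13.2 m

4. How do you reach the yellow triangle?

turn right 21°, forward 6.7 m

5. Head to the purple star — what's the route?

turn left 4°, forward 3.5 m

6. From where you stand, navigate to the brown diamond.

turn left 31°, forward 12.3 m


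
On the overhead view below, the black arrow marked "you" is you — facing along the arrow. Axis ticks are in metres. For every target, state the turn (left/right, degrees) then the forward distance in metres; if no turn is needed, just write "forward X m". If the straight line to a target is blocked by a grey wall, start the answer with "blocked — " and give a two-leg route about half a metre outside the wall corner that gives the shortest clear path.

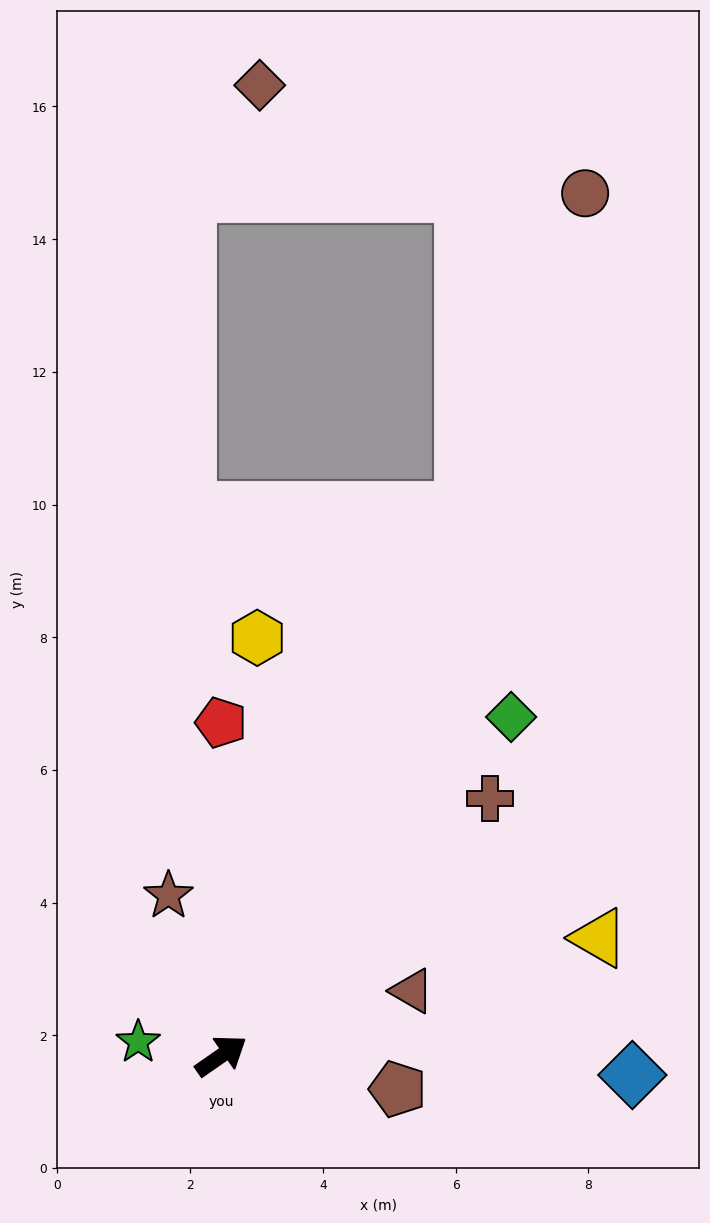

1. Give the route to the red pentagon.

turn left 55°, forward 5.0 m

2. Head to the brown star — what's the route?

turn left 73°, forward 2.5 m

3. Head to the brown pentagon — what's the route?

turn right 46°, forward 2.7 m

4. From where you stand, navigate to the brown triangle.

turn right 16°, forward 3.0 m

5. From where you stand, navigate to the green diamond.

turn left 15°, forward 6.7 m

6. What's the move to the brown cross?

turn left 9°, forward 5.6 m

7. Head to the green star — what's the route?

turn left 136°, forward 1.3 m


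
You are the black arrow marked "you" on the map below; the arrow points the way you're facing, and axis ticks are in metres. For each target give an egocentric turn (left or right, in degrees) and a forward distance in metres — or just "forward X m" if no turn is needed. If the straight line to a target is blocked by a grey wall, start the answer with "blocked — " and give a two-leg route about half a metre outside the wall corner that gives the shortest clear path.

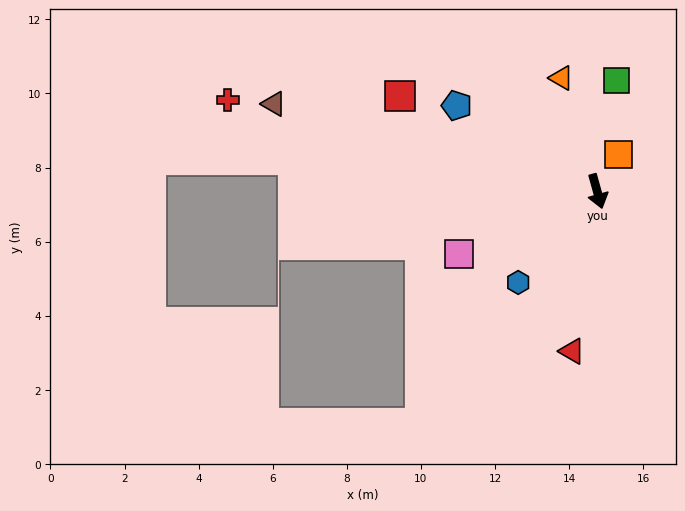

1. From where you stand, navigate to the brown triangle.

turn right 121°, forward 9.0 m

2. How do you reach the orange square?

turn left 134°, forward 1.2 m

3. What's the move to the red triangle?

turn right 25°, forward 4.4 m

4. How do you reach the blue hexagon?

turn right 56°, forward 3.3 m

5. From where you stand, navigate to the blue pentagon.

turn right 137°, forward 4.4 m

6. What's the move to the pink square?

turn right 81°, forward 4.1 m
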